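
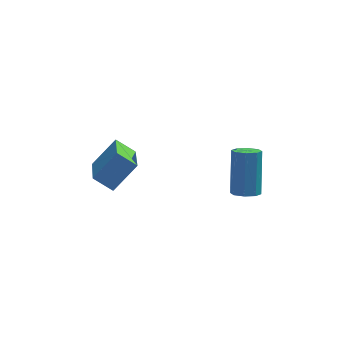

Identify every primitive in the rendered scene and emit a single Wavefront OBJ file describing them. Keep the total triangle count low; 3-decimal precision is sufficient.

v 3.239 1.865 2.245
v 3.534 1.5 2.445
v 3.616 2.37 3.915
v 3.321 2.735 3.715
v 3.741 1.78 2.268
v 3.823 2.649 3.738
v 3.654 2.109 2.077
v 3.736 2.979 3.547
v 3.324 2.296 1.985
v 3.406 3.166 3.455
v 2.944 2.23 2.045
v 3.026 3.1 3.515
v 2.737 1.951 2.222
v 2.819 2.82 3.692
v 2.824 1.621 2.413
v 2.906 2.491 3.883
v 3.154 1.434 2.505
v 3.236 2.304 3.975
v -1.109 4.432 0.971
v -1.094 2.802 1.711
v -1.775 4.652 1.469
v -1.76 3.022 2.209
v -0.28 4.858 1.891
v -0.265 3.228 2.631
v -0.946 5.078 2.389
v -0.931 3.448 3.129
f 2 1 5
f 2 5 3
f 3 5 6
f 3 6 4
f 5 1 7
f 5 7 6
f 6 7 8
f 6 8 4
f 7 1 9
f 7 9 8
f 8 9 10
f 8 10 4
f 9 1 11
f 9 11 10
f 10 11 12
f 10 12 4
f 11 1 13
f 11 13 12
f 12 13 14
f 12 14 4
f 13 1 15
f 13 15 14
f 14 15 16
f 14 16 4
f 15 1 17
f 15 17 16
f 16 17 18
f 16 18 4
f 17 1 2
f 17 2 18
f 18 2 3
f 18 3 4
f 20 22 19
f 23 20 19
f 19 22 21
f 21 23 19
f 20 26 22
f 24 20 23
f 24 26 20
f 22 26 21
f 25 23 21
f 21 26 25
f 25 24 23
f 26 24 25



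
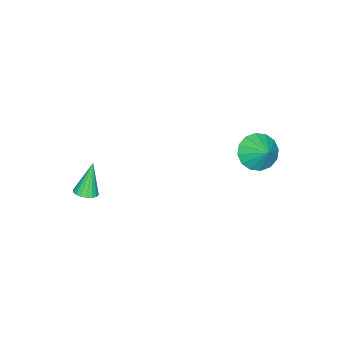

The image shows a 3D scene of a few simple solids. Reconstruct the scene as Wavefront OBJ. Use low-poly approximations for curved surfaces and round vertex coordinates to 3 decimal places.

v -3.654 2.431 -1.565
v -2.927 2.483 -2.126
v -3.206 3.169 -0.915
v -3.232 2.811 -2.288
v -3.65 3.037 -2.257
v -4.069 3.101 -2.04
v -4.377 2.985 -1.695
v -4.491 2.72 -1.316
v -4.381 2.379 -1.003
v -4.076 2.051 -0.841
v -3.658 1.825 -0.872
v -3.239 1.761 -1.089
v -2.931 1.877 -1.434
v -2.817 2.142 -1.813
v 0.704 -3.125 -3.559
v 1.117 -2.812 -3.406
v 0.136 -3.115 -2.041
v 0.949 -2.652 -3.47
v 0.733 -2.586 -3.552
v 0.511 -2.627 -3.634
v 0.327 -2.766 -3.702
v 0.218 -2.977 -3.742
v 0.205 -3.217 -3.745
v 0.291 -3.438 -3.711
v 0.459 -3.598 -3.647
v 0.675 -3.665 -3.566
v 0.897 -3.624 -3.483
v 1.081 -3.485 -3.415
v 1.19 -3.274 -3.376
v 1.203 -3.034 -3.372
f 2 1 4
f 2 4 3
f 4 1 5
f 4 5 3
f 5 1 6
f 5 6 3
f 6 1 7
f 6 7 3
f 7 1 8
f 7 8 3
f 8 1 9
f 8 9 3
f 9 1 10
f 9 10 3
f 10 1 11
f 10 11 3
f 11 1 12
f 11 12 3
f 12 1 13
f 12 13 3
f 13 1 14
f 13 14 3
f 14 1 2
f 14 2 3
f 16 15 18
f 16 18 17
f 18 15 19
f 18 19 17
f 19 15 20
f 19 20 17
f 20 15 21
f 20 21 17
f 21 15 22
f 21 22 17
f 22 15 23
f 22 23 17
f 23 15 24
f 23 24 17
f 24 15 25
f 24 25 17
f 25 15 26
f 25 26 17
f 26 15 27
f 26 27 17
f 27 15 28
f 27 28 17
f 28 15 29
f 28 29 17
f 29 15 30
f 29 30 17
f 30 15 16
f 30 16 17



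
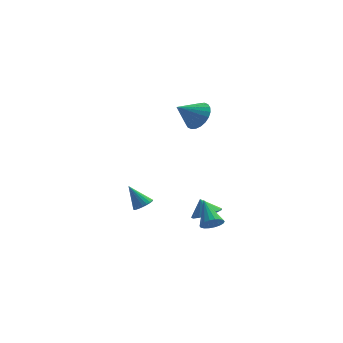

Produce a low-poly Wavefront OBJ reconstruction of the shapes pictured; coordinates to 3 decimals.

v 0.059 -1.776 -1.715
v 0.617 -1.584 -1.419
v -0.779 -1.364 -0.405
v 0.536 -1.353 -1.543
v 0.373 -1.196 -1.697
v 0.156 -1.138 -1.855
v -0.079 -1.191 -1.988
v -0.289 -1.345 -2.074
v -0.439 -1.573 -2.098
v -0.503 -1.837 -2.056
v -0.469 -2.09 -1.955
v -0.345 -2.289 -1.813
v -0.15 -2.399 -1.654
v 0.081 -2.401 -1.505
v 0.308 -2.296 -1.393
v 0.492 -2.1 -1.337
v 0.601 -1.849 -1.346
v 3.234 3.98 2.665
v 3.963 3.435 3.246
v 1.966 3.38 3.695
v 3.955 3.803 3.45
v 3.836 4.199 3.535
v 3.626 4.561 3.487
v 3.356 4.835 3.314
v 3.068 4.978 3.042
v 2.805 4.97 2.713
v 2.607 4.811 2.377
v 2.505 4.525 2.084
v 2.514 4.156 1.88
v 2.632 3.761 1.796
v 2.842 3.399 1.844
v 3.112 3.125 2.017
v 3.4 2.981 2.288
v 3.663 2.99 2.618
v 3.861 3.149 2.954
v 3.947 -4.265 -1.825
v 4.578 -4.324 -1.485
v 3.493 -2.815 -0.735
v 4.645 -4.122 -1.725
v 4.574 -3.949 -1.985
v 4.378 -3.838 -2.213
v 4.097 -3.812 -2.365
v 3.786 -3.875 -2.409
v 3.507 -4.016 -2.339
v 3.315 -4.206 -2.166
v 3.248 -4.407 -1.926
v 3.32 -4.581 -1.666
v 3.515 -4.691 -1.438
v 3.796 -4.718 -1.286
v 4.107 -4.654 -1.241
v 4.386 -4.514 -1.312
v 3.691 -1.625 -2.511
v 4.24 -2.263 -2.07
v 3.309 -1.275 -1.529
v 4.533 -1.817 -2.115
v 4.559 -1.31 -2.285
v 4.309 -0.904 -2.528
v 3.863 -0.726 -2.765
v 3.362 -0.834 -2.921
v 2.966 -1.193 -2.947
v 2.8 -1.689 -2.835
v 2.917 -2.165 -2.619
v 3.28 -2.47 -2.37
v 3.773 -2.506 -2.165
f 2 1 4
f 2 4 3
f 4 1 5
f 4 5 3
f 5 1 6
f 5 6 3
f 6 1 7
f 6 7 3
f 7 1 8
f 7 8 3
f 8 1 9
f 8 9 3
f 9 1 10
f 9 10 3
f 10 1 11
f 10 11 3
f 11 1 12
f 11 12 3
f 12 1 13
f 12 13 3
f 13 1 14
f 13 14 3
f 14 1 15
f 14 15 3
f 15 1 16
f 15 16 3
f 16 1 17
f 16 17 3
f 17 1 2
f 17 2 3
f 19 18 21
f 19 21 20
f 21 18 22
f 21 22 20
f 22 18 23
f 22 23 20
f 23 18 24
f 23 24 20
f 24 18 25
f 24 25 20
f 25 18 26
f 25 26 20
f 26 18 27
f 26 27 20
f 27 18 28
f 27 28 20
f 28 18 29
f 28 29 20
f 29 18 30
f 29 30 20
f 30 18 31
f 30 31 20
f 31 18 32
f 31 32 20
f 32 18 33
f 32 33 20
f 33 18 34
f 33 34 20
f 34 18 35
f 34 35 20
f 35 18 19
f 35 19 20
f 37 36 39
f 37 39 38
f 39 36 40
f 39 40 38
f 40 36 41
f 40 41 38
f 41 36 42
f 41 42 38
f 42 36 43
f 42 43 38
f 43 36 44
f 43 44 38
f 44 36 45
f 44 45 38
f 45 36 46
f 45 46 38
f 46 36 47
f 46 47 38
f 47 36 48
f 47 48 38
f 48 36 49
f 48 49 38
f 49 36 50
f 49 50 38
f 50 36 51
f 50 51 38
f 51 36 37
f 51 37 38
f 53 52 55
f 53 55 54
f 55 52 56
f 55 56 54
f 56 52 57
f 56 57 54
f 57 52 58
f 57 58 54
f 58 52 59
f 58 59 54
f 59 52 60
f 59 60 54
f 60 52 61
f 60 61 54
f 61 52 62
f 61 62 54
f 62 52 63
f 62 63 54
f 63 52 64
f 63 64 54
f 64 52 53
f 64 53 54



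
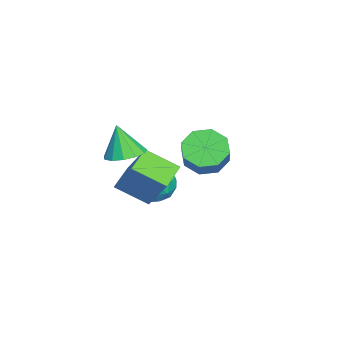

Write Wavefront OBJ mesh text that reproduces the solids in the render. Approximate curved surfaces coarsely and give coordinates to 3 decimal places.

v -1.885 1.312 -2.226
v -1.256 1.618 -1.413
v -1.104 -0.238 -2.247
v -0.475 0.068 -1.434
v -1.524 -0.091 -1.271
v -2.006 0.867 -1.258
v -0.354 0.513 -2.402
v -0.836 1.471 -2.389
v -0.31 1.124 -1.521
v -1.033 0.75 -0.822
v -1.327 0.63 -2.838
v -2.05 0.256 -2.139
v -1.639 1.601 -1.817
v -0.721 -0.221 -1.843
v -1.337 -0.314 -1.747
v -0.968 -0.135 -1.269
v -2.08 1.16 -1.727
v -1.71 1.339 -1.248
v -1.867 0.335 -1.165
v -0.65 0.041 -2.412
v -0.28 0.22 -1.933
v -1.392 1.515 -2.391
v -1.023 1.694 -1.913
v -0.493 1.045 -2.495
v -0.713 1.49 -1.403
v -0.255 0.579 -1.416
v -0.183 0.841 -1.985
v -0.467 1.404 -1.977
v -1.138 1.271 -0.992
v -0.679 0.36 -1.005
v -1.295 0.266 -0.909
v -1.579 0.829 -0.902
v -0.582 0.98 -1.056
v -1.681 1.02 -2.655
v -1.222 0.109 -2.668
v -0.781 0.551 -2.758
v -1.065 1.114 -2.751
v -2.105 0.801 -2.244
v -1.647 -0.11 -2.257
v -1.893 -0.024 -1.683
v -2.177 0.539 -1.675
v -1.778 0.4 -2.604
v 2.397 3.409 2.059
v 2.891 3.983 1.437
v 4.117 4.144 2.559
v 3.623 3.571 3.181
v 2.431 4.373 1.883
v 3.657 4.534 3.005
v 1.951 4.198 2.432
v 3.177 4.36 3.555
v 1.732 3.561 2.763
v 2.959 3.723 3.885
v 1.903 2.836 2.681
v 3.129 2.997 3.803
v 2.363 2.446 2.235
v 3.589 2.607 3.357
v 2.843 2.62 1.685
v 4.069 2.782 2.808
v 3.061 3.257 1.355
v 4.288 3.419 2.477
v 3.492 0.391 2.493
v 4.143 0.933 2.733
v 3.268 0.009 3.967
v 3.727 1.203 2.739
v 3.237 1.215 2.668
v 2.827 0.966 2.541
v 2.629 0.534 2.398
v 2.705 0.057 2.286
v 3.031 -0.314 2.239
v 3.503 -0.461 2.273
v 3.972 -0.337 2.377
v 4.289 0.018 2.517
v 4.352 0.491 2.65
v 1.517 0.963 -1.492
v 1.426 -0.493 -0.658
v 0.302 1.31 -1.017
v 0.211 -0.145 -0.183
v 2.429 1.865 0.183
v 2.338 0.41 1.017
v 1.214 2.213 0.658
v 1.123 0.757 1.492
f 1 38 17
f 38 12 41
f 17 41 6
f 38 41 17
f 1 17 13
f 17 6 18
f 13 18 2
f 17 18 13
f 1 13 22
f 13 2 23
f 22 23 8
f 13 23 22
f 1 22 34
f 22 8 37
f 34 37 11
f 22 37 34
f 1 34 38
f 34 11 42
f 38 42 12
f 34 42 38
f 2 18 29
f 18 6 32
f 29 32 10
f 18 32 29
f 6 41 19
f 41 12 40
f 19 40 5
f 41 40 19
f 12 42 39
f 42 11 35
f 39 35 3
f 42 35 39
f 11 37 36
f 37 8 24
f 36 24 7
f 37 24 36
f 8 23 28
f 23 2 25
f 28 25 9
f 23 25 28
f 4 30 16
f 30 10 31
f 16 31 5
f 30 31 16
f 4 16 14
f 16 5 15
f 14 15 3
f 16 15 14
f 4 14 21
f 14 3 20
f 21 20 7
f 14 20 21
f 4 21 26
f 21 7 27
f 26 27 9
f 21 27 26
f 4 26 30
f 26 9 33
f 30 33 10
f 26 33 30
f 5 31 19
f 31 10 32
f 19 32 6
f 31 32 19
f 3 15 39
f 15 5 40
f 39 40 12
f 15 40 39
f 7 20 36
f 20 3 35
f 36 35 11
f 20 35 36
f 9 27 28
f 27 7 24
f 28 24 8
f 27 24 28
f 10 33 29
f 33 9 25
f 29 25 2
f 33 25 29
f 44 43 47
f 44 47 45
f 45 47 48
f 45 48 46
f 47 43 49
f 47 49 48
f 48 49 50
f 48 50 46
f 49 43 51
f 49 51 50
f 50 51 52
f 50 52 46
f 51 43 53
f 51 53 52
f 52 53 54
f 52 54 46
f 53 43 55
f 53 55 54
f 54 55 56
f 54 56 46
f 55 43 57
f 55 57 56
f 56 57 58
f 56 58 46
f 57 43 59
f 57 59 58
f 58 59 60
f 58 60 46
f 59 43 44
f 59 44 60
f 60 44 45
f 60 45 46
f 62 61 64
f 62 64 63
f 64 61 65
f 64 65 63
f 65 61 66
f 65 66 63
f 66 61 67
f 66 67 63
f 67 61 68
f 67 68 63
f 68 61 69
f 68 69 63
f 69 61 70
f 69 70 63
f 70 61 71
f 70 71 63
f 71 61 72
f 71 72 63
f 72 61 73
f 72 73 63
f 73 61 62
f 73 62 63
f 75 77 74
f 78 75 74
f 74 77 76
f 76 78 74
f 75 81 77
f 79 75 78
f 79 81 75
f 77 81 76
f 80 78 76
f 76 81 80
f 80 79 78
f 81 79 80



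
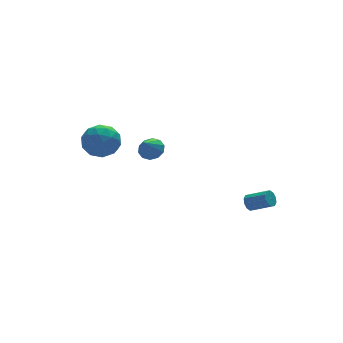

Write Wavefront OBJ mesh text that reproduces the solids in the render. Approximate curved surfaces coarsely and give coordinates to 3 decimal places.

v -0.185 2.46 -1.764
v 0.312 1.808 -1.792
v -0.935 1.84 -0.676
v 0.51 2.142 -1.466
v 0.442 2.597 -1.254
v 0.135 3 -1.236
v -0.294 3.196 -1.421
v -0.682 3.111 -1.736
v -0.879 2.777 -2.062
v -0.811 2.322 -2.275
v -0.504 1.92 -2.292
v -0.075 1.723 -2.108
v -3.371 2.621 -0.195
v -2.509 1.801 0.072
v -4.751 1.399 0.508
v -3.889 0.579 0.775
v -3.954 1.622 1.404
v -3.101 2.378 0.969
v -4.159 0.822 -0.389
v -3.306 1.578 -0.824
v -2.995 0.69 -0.048
v -2.869 1.184 1.06
v -4.391 2.016 -0.48
v -4.265 2.51 0.628
v -2.819 2.319 -0.123
v -4.441 0.881 0.703
v -4.48 1.495 1.073
v -3.973 1.013 1.23
v -3.167 2.658 0.404
v -2.66 2.176 0.561
v -3.51 2.07 1.344
v -4.6 1.024 0.019
v -4.093 0.542 0.176
v -3.287 2.187 -0.65
v -2.78 1.705 -0.493
v -3.75 1.13 -0.764
v -2.598 1.183 -0.037
v -3.409 0.465 0.377
v -3.568 0.608 -0.307
v -3.067 1.052 -0.563
v -2.523 1.474 0.615
v -3.335 0.755 1.028
v -3.373 1.368 1.397
v -2.872 1.813 1.142
v -2.81 0.82 0.544
v -3.925 2.445 -0.448
v -4.737 1.726 -0.035
v -4.388 1.387 -0.562
v -3.887 1.832 -0.817
v -3.851 2.735 0.203
v -4.662 2.017 0.617
v -4.193 2.148 1.143
v -3.692 2.592 0.887
v -4.45 2.38 0.036
v 3.39 -3.215 -3.873
v 3.752 -3.205 -4.325
v 4.633 -4.115 -3.64
v 4.27 -4.125 -3.187
v 3.848 -2.943 -4.1
v 4.729 -3.853 -3.415
v 3.769 -2.784 -3.789
v 4.65 -3.694 -3.103
v 3.545 -2.791 -3.509
v 4.426 -3.701 -2.824
v 3.261 -2.959 -3.368
v 4.142 -3.869 -2.683
v 3.027 -3.225 -3.42
v 3.908 -4.135 -2.735
v 2.931 -3.487 -3.645
v 3.812 -4.397 -2.96
v 3.01 -3.646 -3.957
v 3.891 -4.556 -3.271
v 3.234 -3.639 -4.236
v 4.115 -4.549 -3.551
v 3.518 -3.471 -4.377
v 4.399 -4.381 -3.692
f 2 1 4
f 2 4 3
f 4 1 5
f 4 5 3
f 5 1 6
f 5 6 3
f 6 1 7
f 6 7 3
f 7 1 8
f 7 8 3
f 8 1 9
f 8 9 3
f 9 1 10
f 9 10 3
f 10 1 11
f 10 11 3
f 11 1 12
f 11 12 3
f 12 1 2
f 12 2 3
f 13 50 29
f 50 24 53
f 29 53 18
f 50 53 29
f 13 29 25
f 29 18 30
f 25 30 14
f 29 30 25
f 13 25 34
f 25 14 35
f 34 35 20
f 25 35 34
f 13 34 46
f 34 20 49
f 46 49 23
f 34 49 46
f 13 46 50
f 46 23 54
f 50 54 24
f 46 54 50
f 14 30 41
f 30 18 44
f 41 44 22
f 30 44 41
f 18 53 31
f 53 24 52
f 31 52 17
f 53 52 31
f 24 54 51
f 54 23 47
f 51 47 15
f 54 47 51
f 23 49 48
f 49 20 36
f 48 36 19
f 49 36 48
f 20 35 40
f 35 14 37
f 40 37 21
f 35 37 40
f 16 42 28
f 42 22 43
f 28 43 17
f 42 43 28
f 16 28 26
f 28 17 27
f 26 27 15
f 28 27 26
f 16 26 33
f 26 15 32
f 33 32 19
f 26 32 33
f 16 33 38
f 33 19 39
f 38 39 21
f 33 39 38
f 16 38 42
f 38 21 45
f 42 45 22
f 38 45 42
f 17 43 31
f 43 22 44
f 31 44 18
f 43 44 31
f 15 27 51
f 27 17 52
f 51 52 24
f 27 52 51
f 19 32 48
f 32 15 47
f 48 47 23
f 32 47 48
f 21 39 40
f 39 19 36
f 40 36 20
f 39 36 40
f 22 45 41
f 45 21 37
f 41 37 14
f 45 37 41
f 56 55 59
f 56 59 57
f 57 59 60
f 57 60 58
f 59 55 61
f 59 61 60
f 60 61 62
f 60 62 58
f 61 55 63
f 61 63 62
f 62 63 64
f 62 64 58
f 63 55 65
f 63 65 64
f 64 65 66
f 64 66 58
f 65 55 67
f 65 67 66
f 66 67 68
f 66 68 58
f 67 55 69
f 67 69 68
f 68 69 70
f 68 70 58
f 69 55 71
f 69 71 70
f 70 71 72
f 70 72 58
f 71 55 73
f 71 73 72
f 72 73 74
f 72 74 58
f 73 55 75
f 73 75 74
f 74 75 76
f 74 76 58
f 75 55 56
f 75 56 76
f 76 56 57
f 76 57 58



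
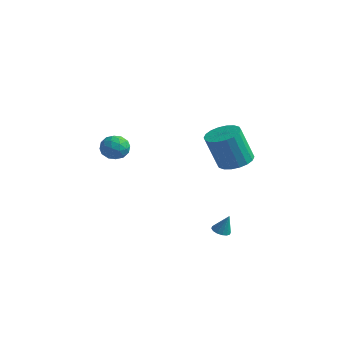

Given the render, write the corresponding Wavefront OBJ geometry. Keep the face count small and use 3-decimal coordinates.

v 2.877 2.93 1.777
v 3.82 2.767 1.853
v 3.546 2.087 3.799
v 2.603 2.25 3.723
v 3.782 3.171 1.988
v 3.508 2.49 3.935
v 3.565 3.526 2.082
v 3.291 2.846 4.028
v 3.211 3.764 2.115
v 2.937 3.084 4.062
v 2.791 3.837 2.082
v 2.518 3.156 4.028
v 2.389 3.73 1.988
v 2.115 3.049 3.934
v 2.083 3.464 1.852
v 1.809 2.784 3.798
v 1.934 3.093 1.701
v 1.66 2.413 3.647
v 1.972 2.69 1.565
v 1.698 2.009 3.512
v 2.189 2.334 1.472
v 1.915 1.654 3.418
v 2.543 2.096 1.438
v 2.269 1.416 3.385
v 2.962 2.024 1.472
v 2.689 1.343 3.418
v 3.365 2.131 1.566
v 3.091 1.45 3.512
v 3.671 2.396 1.702
v 3.397 1.716 3.648
v -3.874 1.691 0.986
v -3.337 1.103 0.714
v -4.323 0.837 1.946
v -3.786 0.249 1.674
v -3.495 0.94 2.056
v -3.218 1.468 1.463
v -4.442 0.472 1.197
v -4.165 1 0.604
v -3.688 0.35 0.845
v -3.103 0.639 1.375
v -4.557 1.301 1.285
v -3.972 1.59 1.815
v -3.566 1.472 0.766
v -4.094 0.468 1.894
v -3.923 0.874 2.119
v -3.607 0.529 1.959
v -3.497 1.686 1.206
v -3.181 1.341 1.046
v -3.274 1.245 1.835
v -4.479 0.599 1.614
v -4.163 0.254 1.454
v -4.053 1.411 0.701
v -3.737 1.066 0.541
v -4.386 0.695 0.825
v -3.457 0.684 0.683
v -3.72 0.182 1.247
v -4.106 0.313 0.967
v -3.943 0.623 0.618
v -3.113 0.854 0.995
v -3.377 0.352 1.559
v -3.206 0.758 1.783
v -3.043 1.068 1.435
v -3.319 0.411 1.072
v -4.283 1.588 1.101
v -4.547 1.086 1.665
v -4.617 0.872 1.225
v -4.454 1.182 0.877
v -3.94 1.758 1.413
v -4.203 1.256 1.977
v -3.717 1.317 2.042
v -3.554 1.627 1.693
v -4.341 1.529 1.588
v 3.134 1.672 -2.568
v 3.609 1.587 -2.731
v 3.526 1.848 -1.512
v 3.572 1.846 -2.76
v 3.418 2.059 -2.738
v 3.187 2.168 -2.671
v 2.942 2.144 -2.576
v 2.748 1.994 -2.478
v 2.658 1.757 -2.405
v 2.695 1.497 -2.375
v 2.849 1.284 -2.397
v 3.08 1.175 -2.465
v 3.325 1.199 -2.56
v 3.519 1.35 -2.657
f 2 1 5
f 2 5 3
f 3 5 6
f 3 6 4
f 5 1 7
f 5 7 6
f 6 7 8
f 6 8 4
f 7 1 9
f 7 9 8
f 8 9 10
f 8 10 4
f 9 1 11
f 9 11 10
f 10 11 12
f 10 12 4
f 11 1 13
f 11 13 12
f 12 13 14
f 12 14 4
f 13 1 15
f 13 15 14
f 14 15 16
f 14 16 4
f 15 1 17
f 15 17 16
f 16 17 18
f 16 18 4
f 17 1 19
f 17 19 18
f 18 19 20
f 18 20 4
f 19 1 21
f 19 21 20
f 20 21 22
f 20 22 4
f 21 1 23
f 21 23 22
f 22 23 24
f 22 24 4
f 23 1 25
f 23 25 24
f 24 25 26
f 24 26 4
f 25 1 27
f 25 27 26
f 26 27 28
f 26 28 4
f 27 1 29
f 27 29 28
f 28 29 30
f 28 30 4
f 29 1 2
f 29 2 30
f 30 2 3
f 30 3 4
f 31 68 47
f 68 42 71
f 47 71 36
f 68 71 47
f 31 47 43
f 47 36 48
f 43 48 32
f 47 48 43
f 31 43 52
f 43 32 53
f 52 53 38
f 43 53 52
f 31 52 64
f 52 38 67
f 64 67 41
f 52 67 64
f 31 64 68
f 64 41 72
f 68 72 42
f 64 72 68
f 32 48 59
f 48 36 62
f 59 62 40
f 48 62 59
f 36 71 49
f 71 42 70
f 49 70 35
f 71 70 49
f 42 72 69
f 72 41 65
f 69 65 33
f 72 65 69
f 41 67 66
f 67 38 54
f 66 54 37
f 67 54 66
f 38 53 58
f 53 32 55
f 58 55 39
f 53 55 58
f 34 60 46
f 60 40 61
f 46 61 35
f 60 61 46
f 34 46 44
f 46 35 45
f 44 45 33
f 46 45 44
f 34 44 51
f 44 33 50
f 51 50 37
f 44 50 51
f 34 51 56
f 51 37 57
f 56 57 39
f 51 57 56
f 34 56 60
f 56 39 63
f 60 63 40
f 56 63 60
f 35 61 49
f 61 40 62
f 49 62 36
f 61 62 49
f 33 45 69
f 45 35 70
f 69 70 42
f 45 70 69
f 37 50 66
f 50 33 65
f 66 65 41
f 50 65 66
f 39 57 58
f 57 37 54
f 58 54 38
f 57 54 58
f 40 63 59
f 63 39 55
f 59 55 32
f 63 55 59
f 74 73 76
f 74 76 75
f 76 73 77
f 76 77 75
f 77 73 78
f 77 78 75
f 78 73 79
f 78 79 75
f 79 73 80
f 79 80 75
f 80 73 81
f 80 81 75
f 81 73 82
f 81 82 75
f 82 73 83
f 82 83 75
f 83 73 84
f 83 84 75
f 84 73 85
f 84 85 75
f 85 73 86
f 85 86 75
f 86 73 74
f 86 74 75



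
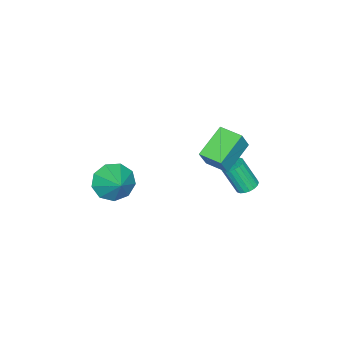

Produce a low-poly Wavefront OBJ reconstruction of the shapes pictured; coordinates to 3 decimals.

v 0.447 1.899 2.013
v 1.017 1.867 3.08
v 0.534 3.116 2.003
v 1.104 3.083 3.07
v 2.056 1.777 1.15
v 2.626 1.744 2.217
v 2.143 2.993 1.14
v 2.713 2.961 2.207
v 2.748 -2.941 -2.061
v 3.608 -3.609 -2.094
v 3.572 -1.919 -1.219
v 3.625 -3.143 -2.676
v 3.231 -2.582 -2.97
v 2.611 -2.189 -2.839
v 2.055 -2.148 -2.344
v 1.823 -2.478 -1.717
v 2.023 -3.024 -1.251
v 2.563 -3.532 -1.164
v 3.189 -3.762 -1.497
v 1.233 3.51 -0.316
v 1.804 3.477 -0.413
v 1.998 2.756 0.98
v 1.427 2.79 1.076
v 1.78 3.704 -0.292
v 1.973 2.983 1.101
v 1.647 3.892 -0.176
v 1.84 3.172 1.217
v 1.432 4.005 -0.088
v 1.625 3.284 1.305
v 1.178 4.02 -0.045
v 1.371 3.299 1.348
v 0.935 3.934 -0.056
v 1.128 3.213 1.337
v 0.751 3.764 -0.118
v 0.944 3.043 1.274
v 0.662 3.544 -0.22
v 0.856 2.823 1.173
v 0.687 3.317 -0.341
v 0.88 2.596 1.052
v 0.82 3.128 -0.457
v 1.013 2.408 0.936
v 1.035 3.016 -0.545
v 1.228 2.295 0.848
v 1.289 3.001 -0.588
v 1.482 2.28 0.805
v 1.532 3.087 -0.577
v 1.725 2.366 0.816
v 1.716 3.257 -0.514
v 1.909 2.536 0.878
f 2 4 1
f 5 2 1
f 1 4 3
f 3 5 1
f 2 8 4
f 6 2 5
f 6 8 2
f 4 8 3
f 7 5 3
f 3 8 7
f 7 6 5
f 8 6 7
f 10 9 12
f 10 12 11
f 12 9 13
f 12 13 11
f 13 9 14
f 13 14 11
f 14 9 15
f 14 15 11
f 15 9 16
f 15 16 11
f 16 9 17
f 16 17 11
f 17 9 18
f 17 18 11
f 18 9 19
f 18 19 11
f 19 9 10
f 19 10 11
f 21 20 24
f 21 24 22
f 22 24 25
f 22 25 23
f 24 20 26
f 24 26 25
f 25 26 27
f 25 27 23
f 26 20 28
f 26 28 27
f 27 28 29
f 27 29 23
f 28 20 30
f 28 30 29
f 29 30 31
f 29 31 23
f 30 20 32
f 30 32 31
f 31 32 33
f 31 33 23
f 32 20 34
f 32 34 33
f 33 34 35
f 33 35 23
f 34 20 36
f 34 36 35
f 35 36 37
f 35 37 23
f 36 20 38
f 36 38 37
f 37 38 39
f 37 39 23
f 38 20 40
f 38 40 39
f 39 40 41
f 39 41 23
f 40 20 42
f 40 42 41
f 41 42 43
f 41 43 23
f 42 20 44
f 42 44 43
f 43 44 45
f 43 45 23
f 44 20 46
f 44 46 45
f 45 46 47
f 45 47 23
f 46 20 48
f 46 48 47
f 47 48 49
f 47 49 23
f 48 20 21
f 48 21 49
f 49 21 22
f 49 22 23



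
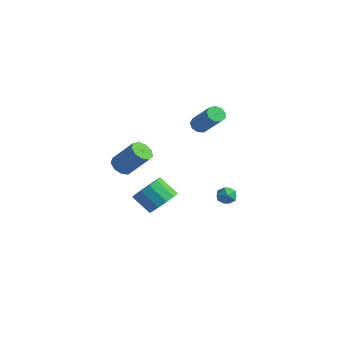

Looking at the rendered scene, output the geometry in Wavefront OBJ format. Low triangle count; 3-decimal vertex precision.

v -1.214 -1.047 -3.457
v -0.474 -1.49 -2.875
v -1.487 -1.875 -1.881
v -2.226 -1.433 -2.463
v -0.512 -0.932 -2.698
v -1.525 -1.318 -1.704
v -0.773 -0.412 -2.761
v -1.786 -0.797 -1.768
v -1.174 -0.093 -3.046
v -2.187 -0.478 -2.052
v -1.588 -0.077 -3.461
v -2.6 -0.462 -2.468
v -1.882 -0.369 -3.875
v -2.895 -0.755 -2.881
v -1.965 -0.877 -4.156
v -2.977 -1.262 -3.162
v -1.809 -1.438 -4.215
v -2.821 -1.824 -3.221
v -1.464 -1.876 -4.033
v -2.476 -2.261 -3.04
v -1.04 -2.05 -3.669
v -2.052 -2.436 -2.675
v -0.671 -1.906 -3.237
v -1.683 -2.292 -2.243
v -2.321 -3.14 -0.204
v -1.812 -3.589 -0.446
v -0.671 -3.068 0.981
v -1.179 -2.62 1.224
v -1.757 -3.145 -0.652
v -0.616 -2.624 0.775
v -1.966 -2.699 -0.648
v -0.825 -2.178 0.779
v -2.341 -2.459 -0.436
v -1.199 -1.939 0.991
v -2.706 -2.538 -0.115
v -1.565 -2.018 1.312
v -2.891 -2.899 0.164
v -1.749 -2.379 1.592
v -2.809 -3.373 0.272
v -1.668 -2.852 1.699
v -2.499 -3.738 0.157
v -1.357 -3.217 1.584
v -2.105 -3.823 -0.127
v -0.964 -3.302 1.3
v 0.542 -0.032 2.986
v 0.881 0.298 2.668
v 2.337 0.162 4.076
v 1.998 -0.168 4.394
v 0.668 0.519 2.909
v 2.124 0.382 4.317
v 0.396 0.481 3.186
v 1.852 0.345 4.595
v 0.193 0.204 3.37
v 1.649 0.068 4.778
v 0.153 -0.184 3.374
v 1.609 -0.32 4.782
v 0.295 -0.501 3.196
v 1.751 -0.637 4.604
v 0.553 -0.598 2.92
v 2.009 -0.734 4.328
v 0.805 -0.43 2.675
v 2.261 -0.567 4.083
v 0.935 -0.076 2.575
v 2.391 -0.213 3.984
v 3.451 -0.035 -1.315
v 3.887 -0.519 -1.317
v 2.713 -0.701 -0.963
v 3.149 -1.185 -0.965
v 3.204 -0.699 -0.534
v 3.66 -0.288 -0.751
v 2.94 -0.932 -1.529
v 3.396 -0.521 -1.746
v 3.571 -1.074 -1.449
v 3.734 -0.93 -0.834
v 2.866 -0.29 -1.446
v 3.029 -0.146 -0.831
f 2 1 5
f 2 5 3
f 3 5 6
f 3 6 4
f 5 1 7
f 5 7 6
f 6 7 8
f 6 8 4
f 7 1 9
f 7 9 8
f 8 9 10
f 8 10 4
f 9 1 11
f 9 11 10
f 10 11 12
f 10 12 4
f 11 1 13
f 11 13 12
f 12 13 14
f 12 14 4
f 13 1 15
f 13 15 14
f 14 15 16
f 14 16 4
f 15 1 17
f 15 17 16
f 16 17 18
f 16 18 4
f 17 1 19
f 17 19 18
f 18 19 20
f 18 20 4
f 19 1 21
f 19 21 20
f 20 21 22
f 20 22 4
f 21 1 23
f 21 23 22
f 22 23 24
f 22 24 4
f 23 1 2
f 23 2 24
f 24 2 3
f 24 3 4
f 26 25 29
f 26 29 27
f 27 29 30
f 27 30 28
f 29 25 31
f 29 31 30
f 30 31 32
f 30 32 28
f 31 25 33
f 31 33 32
f 32 33 34
f 32 34 28
f 33 25 35
f 33 35 34
f 34 35 36
f 34 36 28
f 35 25 37
f 35 37 36
f 36 37 38
f 36 38 28
f 37 25 39
f 37 39 38
f 38 39 40
f 38 40 28
f 39 25 41
f 39 41 40
f 40 41 42
f 40 42 28
f 41 25 43
f 41 43 42
f 42 43 44
f 42 44 28
f 43 25 26
f 43 26 44
f 44 26 27
f 44 27 28
f 46 45 49
f 46 49 47
f 47 49 50
f 47 50 48
f 49 45 51
f 49 51 50
f 50 51 52
f 50 52 48
f 51 45 53
f 51 53 52
f 52 53 54
f 52 54 48
f 53 45 55
f 53 55 54
f 54 55 56
f 54 56 48
f 55 45 57
f 55 57 56
f 56 57 58
f 56 58 48
f 57 45 59
f 57 59 58
f 58 59 60
f 58 60 48
f 59 45 61
f 59 61 60
f 60 61 62
f 60 62 48
f 61 45 63
f 61 63 62
f 62 63 64
f 62 64 48
f 63 45 46
f 63 46 64
f 64 46 47
f 64 47 48
f 65 76 70
f 65 70 66
f 65 66 72
f 65 72 75
f 65 75 76
f 66 70 74
f 70 76 69
f 76 75 67
f 75 72 71
f 72 66 73
f 68 74 69
f 68 69 67
f 68 67 71
f 68 71 73
f 68 73 74
f 69 74 70
f 67 69 76
f 71 67 75
f 73 71 72
f 74 73 66



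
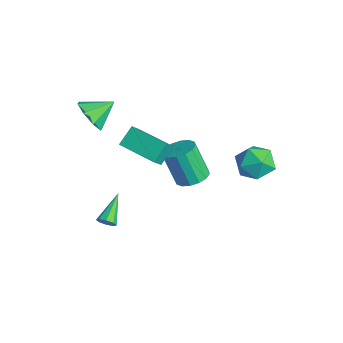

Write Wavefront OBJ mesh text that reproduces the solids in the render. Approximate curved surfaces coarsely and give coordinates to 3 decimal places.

v -3.347 -3.532 2.301
v -2.371 -3.704 2.539
v -3.313 -2.308 3.039
v -2.45 -3.301 1.875
v -3.055 -3.034 1.46
v -3.831 -3.058 1.538
v -4.324 -3.36 2.062
v -4.245 -3.763 2.726
v -3.64 -4.031 3.141
v -2.864 -4.006 3.064
v 0.948 3.947 0.26
v 2.001 3.775 0.448
v 0.599 2.285 0.692
v 1.652 2.113 0.88
v 1.083 2.757 1.539
v 1.298 3.784 1.272
v 1.302 2.276 -0.132
v 1.517 3.303 -0.399
v 2.219 2.742 0.205
v 2.084 3.039 1.238
v 0.516 3.021 -0.098
v 0.381 3.318 0.935
v -1.45 -3.489 -4.34
v -1.057 -3.259 -4.089
v -2.63 -2.451 -3.44
v -1.151 -3.072 -4.427
v -1.42 -3.129 -4.715
v -1.707 -3.397 -4.783
v -1.844 -3.718 -4.591
v -1.75 -3.905 -4.252
v -1.48 -3.848 -3.965
v -1.193 -3.58 -3.897
v -0.857 -2.597 1.744
v -1.253 -1.823 2.512
v 0.839 -1.504 1.516
v 0.443 -0.729 2.284
v -0.443 -3.091 2.456
v -0.839 -2.316 3.224
v 1.253 -1.997 2.228
v 0.857 -1.223 2.996
v -0.3 0.512 -1.103
v 0.521 0.529 -0.817
v -0.098 0.044 0.989
v -0.92 0.028 0.703
v 0.368 0.948 -0.757
v -0.251 0.463 1.049
v 0.036 1.251 -0.79
v -0.583 0.766 1.017
v -0.386 1.355 -0.906
v -1.005 0.871 0.9
v -0.785 1.234 -1.076
v -1.404 0.75 0.731
v -1.055 0.92 -1.252
v -1.674 0.435 0.554
v -1.122 0.496 -1.389
v -1.741 0.011 0.417
v -0.969 0.077 -1.449
v -1.588 -0.408 0.357
v -0.637 -0.226 -1.417
v -1.256 -0.711 0.39
v -0.215 -0.331 -1.3
v -0.834 -0.815 0.506
v 0.184 -0.21 -1.131
v -0.435 -0.694 0.676
v 0.454 0.105 -0.954
v -0.165 -0.38 0.852
f 2 1 4
f 2 4 3
f 4 1 5
f 4 5 3
f 5 1 6
f 5 6 3
f 6 1 7
f 6 7 3
f 7 1 8
f 7 8 3
f 8 1 9
f 8 9 3
f 9 1 10
f 9 10 3
f 10 1 2
f 10 2 3
f 11 22 16
f 11 16 12
f 11 12 18
f 11 18 21
f 11 21 22
f 12 16 20
f 16 22 15
f 22 21 13
f 21 18 17
f 18 12 19
f 14 20 15
f 14 15 13
f 14 13 17
f 14 17 19
f 14 19 20
f 15 20 16
f 13 15 22
f 17 13 21
f 19 17 18
f 20 19 12
f 24 23 26
f 24 26 25
f 26 23 27
f 26 27 25
f 27 23 28
f 27 28 25
f 28 23 29
f 28 29 25
f 29 23 30
f 29 30 25
f 30 23 31
f 30 31 25
f 31 23 32
f 31 32 25
f 32 23 24
f 32 24 25
f 34 36 33
f 37 34 33
f 33 36 35
f 35 37 33
f 34 40 36
f 38 34 37
f 38 40 34
f 36 40 35
f 39 37 35
f 35 40 39
f 39 38 37
f 40 38 39
f 42 41 45
f 42 45 43
f 43 45 46
f 43 46 44
f 45 41 47
f 45 47 46
f 46 47 48
f 46 48 44
f 47 41 49
f 47 49 48
f 48 49 50
f 48 50 44
f 49 41 51
f 49 51 50
f 50 51 52
f 50 52 44
f 51 41 53
f 51 53 52
f 52 53 54
f 52 54 44
f 53 41 55
f 53 55 54
f 54 55 56
f 54 56 44
f 55 41 57
f 55 57 56
f 56 57 58
f 56 58 44
f 57 41 59
f 57 59 58
f 58 59 60
f 58 60 44
f 59 41 61
f 59 61 60
f 60 61 62
f 60 62 44
f 61 41 63
f 61 63 62
f 62 63 64
f 62 64 44
f 63 41 65
f 63 65 64
f 64 65 66
f 64 66 44
f 65 41 42
f 65 42 66
f 66 42 43
f 66 43 44



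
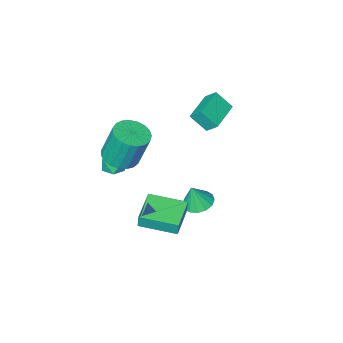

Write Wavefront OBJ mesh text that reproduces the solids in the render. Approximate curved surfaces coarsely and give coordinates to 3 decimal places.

v -1.069 -0.238 -4.28
v -0.571 0.48 -4.383
v -0.671 -0.322 -2.94
v -0.978 0.636 -4.253
v -1.41 0.559 -4.129
v -1.75 0.268 -4.046
v -1.908 -0.159 -4.025
v -1.841 -0.607 -4.073
v -1.568 -0.956 -4.176
v -1.16 -1.113 -4.307
v -0.729 -1.036 -4.431
v -0.389 -0.745 -4.514
v -0.231 -0.318 -4.534
v -0.297 0.13 -4.486
v 2.448 -2.247 -0.211
v 3.205 -2.887 0.104
v 2.788 -2.353 2.187
v 2.032 -1.713 1.871
v 3.419 -2.514 0.051
v 3.002 -1.981 2.134
v 3.464 -2.095 -0.047
v 3.047 -1.562 2.036
v 3.334 -1.703 -0.173
v 2.917 -1.17 1.909
v 3.051 -1.404 -0.306
v 2.634 -0.871 1.776
v 2.664 -1.251 -0.423
v 2.247 -0.718 1.66
v 2.239 -1.271 -0.503
v 1.822 -0.737 1.58
v 1.851 -1.458 -0.533
v 1.434 -0.925 1.55
v 1.566 -1.783 -0.507
v 1.149 -1.25 1.576
v 1.433 -2.187 -0.43
v 1.016 -1.654 1.653
v 1.477 -2.602 -0.315
v 1.06 -2.069 1.768
v 1.688 -2.955 -0.182
v 1.271 -2.422 1.9
v 2.03 -3.186 -0.055
v 1.614 -2.653 2.028
v 2.445 -3.254 0.046
v 2.029 -2.721 2.129
v 2.861 -3.148 0.102
v 2.444 -2.615 2.185
v 2.596 -1.998 -0.676
v 3.04 -1.98 -1.249
v 2.34 -3.12 -0.911
v 2.784 -3.102 -1.484
v 3.057 -3.07 -0.812
v 3.215 -2.377 -0.667
v 2.165 -2.723 -1.493
v 2.323 -2.03 -1.348
v 2.774 -2.428 -1.754
v 3.325 -2.642 -1.334
v 2.055 -2.458 -0.826
v 2.606 -2.672 -0.406
v -2.013 -1.144 3.395
v -2.29 -0.56 4.036
v -2.569 -0.43 2.504
v -2.846 0.154 3.144
v -0.474 -0.194 3.196
v -0.751 0.39 3.836
v -1.03 0.52 2.304
v -1.307 1.104 2.945
v 1.11 2.075 -1.971
v 1.132 2.192 -1.15
v 2.446 3.322 -2.184
v 2.468 3.439 -1.362
v 2.532 0.581 -1.798
v 2.554 0.698 -0.976
v 3.868 1.828 -2.01
v 3.89 1.945 -1.189
f 2 1 4
f 2 4 3
f 4 1 5
f 4 5 3
f 5 1 6
f 5 6 3
f 6 1 7
f 6 7 3
f 7 1 8
f 7 8 3
f 8 1 9
f 8 9 3
f 9 1 10
f 9 10 3
f 10 1 11
f 10 11 3
f 11 1 12
f 11 12 3
f 12 1 13
f 12 13 3
f 13 1 14
f 13 14 3
f 14 1 2
f 14 2 3
f 16 15 19
f 16 19 17
f 17 19 20
f 17 20 18
f 19 15 21
f 19 21 20
f 20 21 22
f 20 22 18
f 21 15 23
f 21 23 22
f 22 23 24
f 22 24 18
f 23 15 25
f 23 25 24
f 24 25 26
f 24 26 18
f 25 15 27
f 25 27 26
f 26 27 28
f 26 28 18
f 27 15 29
f 27 29 28
f 28 29 30
f 28 30 18
f 29 15 31
f 29 31 30
f 30 31 32
f 30 32 18
f 31 15 33
f 31 33 32
f 32 33 34
f 32 34 18
f 33 15 35
f 33 35 34
f 34 35 36
f 34 36 18
f 35 15 37
f 35 37 36
f 36 37 38
f 36 38 18
f 37 15 39
f 37 39 38
f 38 39 40
f 38 40 18
f 39 15 41
f 39 41 40
f 40 41 42
f 40 42 18
f 41 15 43
f 41 43 42
f 42 43 44
f 42 44 18
f 43 15 45
f 43 45 44
f 44 45 46
f 44 46 18
f 45 15 16
f 45 16 46
f 46 16 17
f 46 17 18
f 47 58 52
f 47 52 48
f 47 48 54
f 47 54 57
f 47 57 58
f 48 52 56
f 52 58 51
f 58 57 49
f 57 54 53
f 54 48 55
f 50 56 51
f 50 51 49
f 50 49 53
f 50 53 55
f 50 55 56
f 51 56 52
f 49 51 58
f 53 49 57
f 55 53 54
f 56 55 48
f 60 62 59
f 63 60 59
f 59 62 61
f 61 63 59
f 60 66 62
f 64 60 63
f 64 66 60
f 62 66 61
f 65 63 61
f 61 66 65
f 65 64 63
f 66 64 65
f 68 70 67
f 71 68 67
f 67 70 69
f 69 71 67
f 68 74 70
f 72 68 71
f 72 74 68
f 70 74 69
f 73 71 69
f 69 74 73
f 73 72 71
f 74 72 73



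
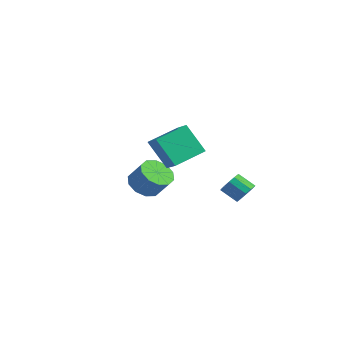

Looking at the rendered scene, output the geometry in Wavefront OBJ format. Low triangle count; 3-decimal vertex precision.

v -0.55 -3.761 3.545
v 0.427 -4.062 4.134
v -0.301 -1.857 4.105
v 0.676 -2.158 4.695
v 0.544 -3.422 1.905
v 1.521 -3.723 2.495
v 0.793 -1.518 2.466
v 1.77 -1.819 3.055
v -3.979 -0.933 -1.63
v -3.232 -1.511 -2.133
v -2.335 -1.345 -0.994
v -3.081 -0.767 -0.49
v -3.143 -0.876 -2.296
v -2.246 -0.71 -1.156
v -3.373 -0.263 -2.204
v -2.476 -0.097 -1.064
v -3.835 0.094 -1.893
v -2.937 0.26 -0.753
v -4.351 0.059 -1.481
v -3.454 0.225 -0.341
v -4.725 -0.355 -1.126
v -3.828 -0.189 0.013
v -4.814 -0.99 -0.964
v -3.917 -0.824 0.176
v -4.584 -1.603 -1.056
v -3.687 -1.437 0.084
v -4.123 -1.96 -1.367
v -3.225 -1.794 -0.227
v -3.606 -1.925 -1.779
v -2.709 -1.759 -0.639
v 3.588 -0.631 0.175
v 4.027 -1.102 0.497
v 3.151 -1.46 1.167
v 2.712 -0.989 0.845
v 4.051 -0.759 0.711
v 3.174 -1.116 1.382
v 3.928 -0.375 0.756
v 3.051 -0.732 1.426
v 3.697 -0.072 0.615
v 2.821 -0.43 1.286
v 3.432 0.053 0.335
v 2.555 -0.305 1.006
v 3.216 -0.039 0.004
v 2.34 -0.397 0.674
v 3.118 -0.319 -0.273
v 2.242 -0.677 0.398
v 3.17 -0.698 -0.408
v 2.294 -1.056 0.263
v 3.355 -1.056 -0.357
v 2.478 -1.414 0.313
v 3.613 -1.279 -0.138
v 2.737 -1.637 0.532
v 3.864 -1.296 0.18
v 2.987 -1.654 0.851
f 2 4 1
f 5 2 1
f 1 4 3
f 3 5 1
f 2 8 4
f 6 2 5
f 6 8 2
f 4 8 3
f 7 5 3
f 3 8 7
f 7 6 5
f 8 6 7
f 10 9 13
f 10 13 11
f 11 13 14
f 11 14 12
f 13 9 15
f 13 15 14
f 14 15 16
f 14 16 12
f 15 9 17
f 15 17 16
f 16 17 18
f 16 18 12
f 17 9 19
f 17 19 18
f 18 19 20
f 18 20 12
f 19 9 21
f 19 21 20
f 20 21 22
f 20 22 12
f 21 9 23
f 21 23 22
f 22 23 24
f 22 24 12
f 23 9 25
f 23 25 24
f 24 25 26
f 24 26 12
f 25 9 27
f 25 27 26
f 26 27 28
f 26 28 12
f 27 9 29
f 27 29 28
f 28 29 30
f 28 30 12
f 29 9 10
f 29 10 30
f 30 10 11
f 30 11 12
f 32 31 35
f 32 35 33
f 33 35 36
f 33 36 34
f 35 31 37
f 35 37 36
f 36 37 38
f 36 38 34
f 37 31 39
f 37 39 38
f 38 39 40
f 38 40 34
f 39 31 41
f 39 41 40
f 40 41 42
f 40 42 34
f 41 31 43
f 41 43 42
f 42 43 44
f 42 44 34
f 43 31 45
f 43 45 44
f 44 45 46
f 44 46 34
f 45 31 47
f 45 47 46
f 46 47 48
f 46 48 34
f 47 31 49
f 47 49 48
f 48 49 50
f 48 50 34
f 49 31 51
f 49 51 50
f 50 51 52
f 50 52 34
f 51 31 53
f 51 53 52
f 52 53 54
f 52 54 34
f 53 31 32
f 53 32 54
f 54 32 33
f 54 33 34



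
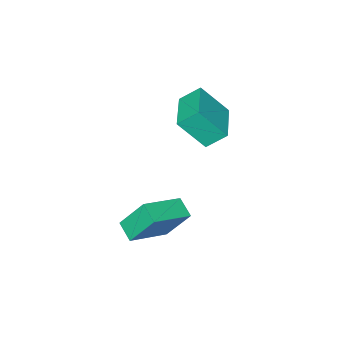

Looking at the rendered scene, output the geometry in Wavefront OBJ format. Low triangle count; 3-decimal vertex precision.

v -3.208 -0.954 2.255
v -2.341 -1.854 3.726
v -3.885 -0.306 3.051
v -3.018 -1.206 4.522
v -1.702 0.566 2.298
v -0.835 -0.334 3.769
v -2.379 1.214 3.094
v -1.512 0.314 4.565
v 0.126 -0.612 -2.233
v -0.426 0.34 -0.623
v 0.342 0.311 -2.705
v -0.21 1.264 -1.096
v 2.15 -0.704 -1.484
v 1.598 0.249 0.125
v 2.366 0.22 -1.957
v 1.814 1.172 -0.347
f 2 4 1
f 5 2 1
f 1 4 3
f 3 5 1
f 2 8 4
f 6 2 5
f 6 8 2
f 4 8 3
f 7 5 3
f 3 8 7
f 7 6 5
f 8 6 7
f 10 12 9
f 13 10 9
f 9 12 11
f 11 13 9
f 10 16 12
f 14 10 13
f 14 16 10
f 12 16 11
f 15 13 11
f 11 16 15
f 15 14 13
f 16 14 15



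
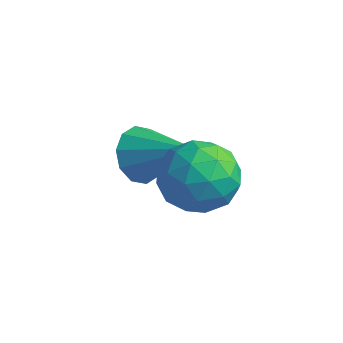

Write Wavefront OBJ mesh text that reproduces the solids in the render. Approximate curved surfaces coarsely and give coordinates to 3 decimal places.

v -3.049 1.639 -0.589
v -2.592 1.796 -1.313
v -1.471 1.741 0.429
v -2.752 2.268 -1.112
v -3.026 2.5 -0.711
v -3.308 2.403 -0.264
v -3.491 2.014 0.059
v -3.505 1.482 0.134
v -3.345 1.01 -0.067
v -3.071 0.778 -0.467
v -2.789 0.875 -0.914
v -2.606 1.264 -1.237
v -1.188 1.019 1.36
v -0.667 1.279 0.447
v -0.253 -0.459 1.473
v 0.268 -0.199 0.56
v 0.438 0.375 1.463
v -0.14 1.288 1.393
v -0.78 -0.468 0.527
v -1.358 0.445 0.457
v -0.415 0.36 -0.068
v 0.338 0.881 0.51
v -1.258 -0.061 1.41
v -0.505 0.46 1.988
v -1.01 1.279 0.894
v 0.09 -0.459 1.026
v 0.19 -0.121 1.557
v 0.496 0.032 1.02
v -0.7 1.284 1.45
v -0.393 1.437 0.913
v 0.256 0.905 1.51
v -0.527 -0.617 1.007
v -0.22 -0.464 0.47
v -1.416 0.788 0.9
v -1.11 0.941 0.363
v -1.176 -0.085 0.41
v -0.555 0.891 0.054
v -0.006 0.023 0.121
v -0.622 -0.135 0.101
v -0.962 0.401 0.06
v -0.113 1.197 0.394
v 0.437 0.329 0.461
v 0.537 0.666 0.991
v 0.197 1.203 0.95
v 0.036 0.657 0.092
v -1.357 0.491 1.459
v -0.807 -0.377 1.526
v -1.117 -0.383 0.97
v -1.457 0.154 0.929
v -0.914 0.797 1.799
v -0.365 -0.071 1.866
v 0.042 0.419 1.86
v -0.298 0.955 1.819
v -0.956 0.163 1.828
f 2 1 4
f 2 4 3
f 4 1 5
f 4 5 3
f 5 1 6
f 5 6 3
f 6 1 7
f 6 7 3
f 7 1 8
f 7 8 3
f 8 1 9
f 8 9 3
f 9 1 10
f 9 10 3
f 10 1 11
f 10 11 3
f 11 1 12
f 11 12 3
f 12 1 2
f 12 2 3
f 13 50 29
f 50 24 53
f 29 53 18
f 50 53 29
f 13 29 25
f 29 18 30
f 25 30 14
f 29 30 25
f 13 25 34
f 25 14 35
f 34 35 20
f 25 35 34
f 13 34 46
f 34 20 49
f 46 49 23
f 34 49 46
f 13 46 50
f 46 23 54
f 50 54 24
f 46 54 50
f 14 30 41
f 30 18 44
f 41 44 22
f 30 44 41
f 18 53 31
f 53 24 52
f 31 52 17
f 53 52 31
f 24 54 51
f 54 23 47
f 51 47 15
f 54 47 51
f 23 49 48
f 49 20 36
f 48 36 19
f 49 36 48
f 20 35 40
f 35 14 37
f 40 37 21
f 35 37 40
f 16 42 28
f 42 22 43
f 28 43 17
f 42 43 28
f 16 28 26
f 28 17 27
f 26 27 15
f 28 27 26
f 16 26 33
f 26 15 32
f 33 32 19
f 26 32 33
f 16 33 38
f 33 19 39
f 38 39 21
f 33 39 38
f 16 38 42
f 38 21 45
f 42 45 22
f 38 45 42
f 17 43 31
f 43 22 44
f 31 44 18
f 43 44 31
f 15 27 51
f 27 17 52
f 51 52 24
f 27 52 51
f 19 32 48
f 32 15 47
f 48 47 23
f 32 47 48
f 21 39 40
f 39 19 36
f 40 36 20
f 39 36 40
f 22 45 41
f 45 21 37
f 41 37 14
f 45 37 41



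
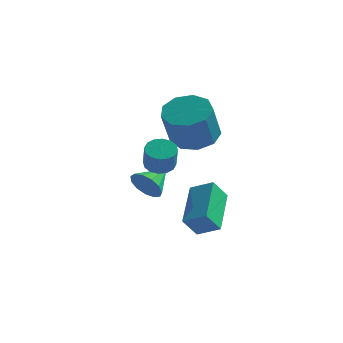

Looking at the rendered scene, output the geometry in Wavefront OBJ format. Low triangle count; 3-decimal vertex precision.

v -0.796 3.358 1.654
v 0.16 3.589 1.767
v 0.212 2.633 3.28
v -0.744 2.402 3.166
v -0.228 4.052 2.073
v -0.176 3.096 3.586
v -0.882 4.19 2.183
v -0.83 3.234 3.695
v -1.495 3.939 2.045
v -1.444 2.983 3.557
v -1.781 3.416 1.724
v -1.73 2.46 3.236
v -1.606 2.866 1.37
v -1.555 1.91 2.882
v -1.052 2.546 1.149
v -1.001 1.59 2.661
v -0.378 2.606 1.164
v -0.326 1.65 2.676
v 0.101 3.018 1.408
v 0.152 2.062 2.921
v -2.002 1.54 -0.537
v -1.472 1.625 -1.047
v -1.638 2.6 0.017
v -1.81 1.819 -1.195
v -2.209 1.924 -1.135
v -2.542 1.908 -0.885
v -2.704 1.774 -0.524
v -2.643 1.567 -0.168
v -2.378 1.351 0.071
v -1.994 1.195 0.117
v -1.612 1.149 -0.045
v -1.355 1.227 -0.363
v -1.303 1.404 -0.737
v -0.044 0.335 -1.619
v 0.878 0.34 -1.206
v -0.493 2.135 -0.635
v 0.428 2.14 -0.222
v 0.312 0.86 -2.418
v 1.233 0.865 -2.005
v -0.138 2.66 -1.434
v 0.784 2.665 -1.021
v -0.626 -0.358 1.405
v -0.225 0.058 1.526
v 0.066 -0.487 2.436
v -0.334 -0.902 2.315
v -0.481 0.152 1.664
v -0.189 -0.393 2.574
v -0.775 0.11 1.733
v -0.484 -0.435 2.643
v -1.03 -0.058 1.714
v -0.738 -0.603 2.624
v -1.176 -0.306 1.612
v -0.884 -0.851 2.522
v -1.175 -0.568 1.455
v -0.883 -1.113 2.365
v -1.026 -0.773 1.284
v -0.735 -1.318 2.194
v -0.771 -0.867 1.146
v -0.479 -1.412 2.056
v -0.476 -0.825 1.077
v -0.185 -1.37 1.987
v -0.222 -0.657 1.096
v 0.07 -1.202 2.006
v -0.076 -0.409 1.198
v 0.216 -0.954 2.108
v -0.077 -0.147 1.355
v 0.215 -0.692 2.265
f 2 1 5
f 2 5 3
f 3 5 6
f 3 6 4
f 5 1 7
f 5 7 6
f 6 7 8
f 6 8 4
f 7 1 9
f 7 9 8
f 8 9 10
f 8 10 4
f 9 1 11
f 9 11 10
f 10 11 12
f 10 12 4
f 11 1 13
f 11 13 12
f 12 13 14
f 12 14 4
f 13 1 15
f 13 15 14
f 14 15 16
f 14 16 4
f 15 1 17
f 15 17 16
f 16 17 18
f 16 18 4
f 17 1 19
f 17 19 18
f 18 19 20
f 18 20 4
f 19 1 2
f 19 2 20
f 20 2 3
f 20 3 4
f 22 21 24
f 22 24 23
f 24 21 25
f 24 25 23
f 25 21 26
f 25 26 23
f 26 21 27
f 26 27 23
f 27 21 28
f 27 28 23
f 28 21 29
f 28 29 23
f 29 21 30
f 29 30 23
f 30 21 31
f 30 31 23
f 31 21 32
f 31 32 23
f 32 21 33
f 32 33 23
f 33 21 22
f 33 22 23
f 35 37 34
f 38 35 34
f 34 37 36
f 36 38 34
f 35 41 37
f 39 35 38
f 39 41 35
f 37 41 36
f 40 38 36
f 36 41 40
f 40 39 38
f 41 39 40
f 43 42 46
f 43 46 44
f 44 46 47
f 44 47 45
f 46 42 48
f 46 48 47
f 47 48 49
f 47 49 45
f 48 42 50
f 48 50 49
f 49 50 51
f 49 51 45
f 50 42 52
f 50 52 51
f 51 52 53
f 51 53 45
f 52 42 54
f 52 54 53
f 53 54 55
f 53 55 45
f 54 42 56
f 54 56 55
f 55 56 57
f 55 57 45
f 56 42 58
f 56 58 57
f 57 58 59
f 57 59 45
f 58 42 60
f 58 60 59
f 59 60 61
f 59 61 45
f 60 42 62
f 60 62 61
f 61 62 63
f 61 63 45
f 62 42 64
f 62 64 63
f 63 64 65
f 63 65 45
f 64 42 66
f 64 66 65
f 65 66 67
f 65 67 45
f 66 42 43
f 66 43 67
f 67 43 44
f 67 44 45



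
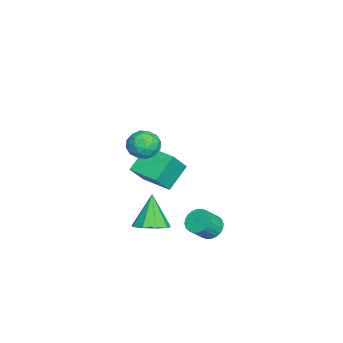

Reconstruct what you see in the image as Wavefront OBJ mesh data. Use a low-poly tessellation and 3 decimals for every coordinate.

v 3.497 -0.435 2.826
v 4.248 -0.676 2.265
v 3.272 -1.944 3.175
v 4.023 -2.185 2.614
v 4.171 -1.706 3.441
v 4.31 -0.773 3.226
v 3.21 -1.847 2.214
v 3.349 -0.914 1.999
v 4.07 -1.549 1.887
v 4.664 -1.462 2.646
v 2.856 -1.158 2.794
v 3.45 -1.071 3.553
v 3.892 -0.423 2.515
v 3.628 -2.197 2.925
v 3.715 -1.915 3.411
v 4.156 -2.057 3.082
v 3.929 -0.48 3.079
v 4.37 -0.622 2.75
v 4.325 -1.227 3.441
v 3.15 -1.998 2.69
v 3.591 -2.14 2.361
v 3.364 -0.563 2.358
v 3.805 -0.705 2.029
v 3.195 -1.393 1.999
v 4.229 -1.078 1.963
v 4.097 -1.965 2.168
v 3.619 -1.766 1.933
v 3.701 -1.217 1.807
v 4.578 -1.027 2.409
v 4.446 -1.914 2.614
v 4.533 -1.632 3.1
v 4.615 -1.084 2.974
v 4.474 -1.539 2.187
v 3.074 -0.706 2.826
v 2.942 -1.593 3.031
v 2.905 -1.536 2.466
v 2.987 -0.988 2.34
v 3.423 -0.655 3.272
v 3.291 -1.542 3.477
v 3.819 -1.403 3.633
v 3.901 -0.854 3.507
v 3.046 -1.081 3.253
v 2.782 2.111 -4.2
v 3.471 2.231 -4.609
v 4.148 1.609 -3.648
v 3.458 1.489 -3.24
v 3.458 2.492 -4.431
v 4.135 1.87 -3.47
v 3.343 2.695 -4.218
v 4.02 2.073 -3.257
v 3.142 2.809 -4.002
v 3.819 2.187 -3.041
v 2.886 2.817 -3.817
v 3.563 2.195 -2.856
v 2.614 2.717 -3.69
v 3.291 2.095 -2.729
v 2.368 2.526 -3.641
v 3.045 1.903 -2.68
v 2.185 2.271 -3.677
v 2.862 1.648 -2.716
v 2.092 1.991 -3.792
v 2.769 1.369 -2.831
v 2.105 1.73 -3.97
v 2.782 1.108 -3.009
v 2.22 1.527 -4.183
v 2.897 0.905 -3.222
v 2.421 1.413 -4.399
v 3.098 0.791 -3.438
v 2.677 1.405 -4.584
v 3.354 0.783 -3.623
v 2.949 1.505 -4.711
v 3.626 0.883 -3.75
v 3.195 1.697 -4.76
v 3.872 1.074 -3.799
v 3.378 1.952 -4.724
v 4.055 1.329 -3.763
v -1.791 -2.037 -3.808
v -0.844 -2.675 -2.416
v -2.97 -1.214 -2.628
v -2.023 -1.852 -1.237
v -0.697 -0.448 -3.823
v 0.25 -1.086 -2.432
v -1.876 0.375 -2.644
v -0.929 -0.263 -1.252
v 2.21 -1.143 -4.825
v 3.067 -0.75 -4.318
v 1.13 -1.197 -2.955
v 2.64 -0.203 -4.55
v 2.012 -0.095 -4.909
v 1.476 -0.478 -5.23
v 1.284 -1.172 -5.361
v 1.526 -1.853 -5.241
v 2.087 -2.201 -4.926
v 2.706 -2.055 -4.564
v 3.093 -1.482 -4.324
f 1 38 17
f 38 12 41
f 17 41 6
f 38 41 17
f 1 17 13
f 17 6 18
f 13 18 2
f 17 18 13
f 1 13 22
f 13 2 23
f 22 23 8
f 13 23 22
f 1 22 34
f 22 8 37
f 34 37 11
f 22 37 34
f 1 34 38
f 34 11 42
f 38 42 12
f 34 42 38
f 2 18 29
f 18 6 32
f 29 32 10
f 18 32 29
f 6 41 19
f 41 12 40
f 19 40 5
f 41 40 19
f 12 42 39
f 42 11 35
f 39 35 3
f 42 35 39
f 11 37 36
f 37 8 24
f 36 24 7
f 37 24 36
f 8 23 28
f 23 2 25
f 28 25 9
f 23 25 28
f 4 30 16
f 30 10 31
f 16 31 5
f 30 31 16
f 4 16 14
f 16 5 15
f 14 15 3
f 16 15 14
f 4 14 21
f 14 3 20
f 21 20 7
f 14 20 21
f 4 21 26
f 21 7 27
f 26 27 9
f 21 27 26
f 4 26 30
f 26 9 33
f 30 33 10
f 26 33 30
f 5 31 19
f 31 10 32
f 19 32 6
f 31 32 19
f 3 15 39
f 15 5 40
f 39 40 12
f 15 40 39
f 7 20 36
f 20 3 35
f 36 35 11
f 20 35 36
f 9 27 28
f 27 7 24
f 28 24 8
f 27 24 28
f 10 33 29
f 33 9 25
f 29 25 2
f 33 25 29
f 44 43 47
f 44 47 45
f 45 47 48
f 45 48 46
f 47 43 49
f 47 49 48
f 48 49 50
f 48 50 46
f 49 43 51
f 49 51 50
f 50 51 52
f 50 52 46
f 51 43 53
f 51 53 52
f 52 53 54
f 52 54 46
f 53 43 55
f 53 55 54
f 54 55 56
f 54 56 46
f 55 43 57
f 55 57 56
f 56 57 58
f 56 58 46
f 57 43 59
f 57 59 58
f 58 59 60
f 58 60 46
f 59 43 61
f 59 61 60
f 60 61 62
f 60 62 46
f 61 43 63
f 61 63 62
f 62 63 64
f 62 64 46
f 63 43 65
f 63 65 64
f 64 65 66
f 64 66 46
f 65 43 67
f 65 67 66
f 66 67 68
f 66 68 46
f 67 43 69
f 67 69 68
f 68 69 70
f 68 70 46
f 69 43 71
f 69 71 70
f 70 71 72
f 70 72 46
f 71 43 73
f 71 73 72
f 72 73 74
f 72 74 46
f 73 43 75
f 73 75 74
f 74 75 76
f 74 76 46
f 75 43 44
f 75 44 76
f 76 44 45
f 76 45 46
f 78 80 77
f 81 78 77
f 77 80 79
f 79 81 77
f 78 84 80
f 82 78 81
f 82 84 78
f 80 84 79
f 83 81 79
f 79 84 83
f 83 82 81
f 84 82 83
f 86 85 88
f 86 88 87
f 88 85 89
f 88 89 87
f 89 85 90
f 89 90 87
f 90 85 91
f 90 91 87
f 91 85 92
f 91 92 87
f 92 85 93
f 92 93 87
f 93 85 94
f 93 94 87
f 94 85 95
f 94 95 87
f 95 85 86
f 95 86 87



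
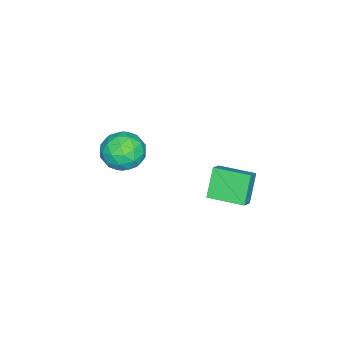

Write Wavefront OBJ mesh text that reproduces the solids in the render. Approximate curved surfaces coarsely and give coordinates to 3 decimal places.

v -3.449 -2.442 -3.142
v -2.308 -2.775 -3.297
v -4.012 -3.765 -4.443
v -2.871 -4.098 -4.598
v -3.429 -4.335 -3.564
v -3.081 -3.517 -2.76
v -3.239 -3.023 -4.98
v -2.891 -2.205 -4.176
v -2.178 -3.134 -4.433
v -2.296 -3.945 -3.558
v -4.024 -2.595 -4.182
v -4.142 -3.406 -3.307
v -2.829 -2.492 -3.105
v -3.491 -4.048 -4.635
v -3.819 -4.187 -4.027
v -3.148 -4.383 -4.118
v -3.283 -2.928 -2.789
v -2.613 -3.124 -2.881
v -3.272 -4.041 -3.038
v -3.707 -3.416 -4.859
v -3.037 -3.612 -4.951
v -3.172 -2.157 -3.622
v -2.501 -2.353 -3.713
v -3.048 -2.499 -4.702
v -2.082 -2.899 -3.864
v -2.413 -3.677 -4.629
v -2.629 -3.045 -4.854
v -2.425 -2.564 -4.381
v -2.151 -3.375 -3.35
v -2.482 -4.153 -4.115
v -2.81 -4.292 -3.507
v -2.605 -3.812 -3.034
v -2.075 -3.587 -4.018
v -3.838 -2.387 -3.625
v -4.169 -3.165 -4.39
v -3.715 -2.728 -4.706
v -3.51 -2.248 -4.233
v -3.907 -2.863 -3.111
v -4.238 -3.641 -3.876
v -3.895 -3.976 -3.359
v -3.691 -3.495 -2.886
v -4.245 -2.953 -3.722
v -3.578 1.552 -3.42
v -2.849 1.583 -2.909
v -3.701 3.407 -3.359
v -2.972 3.438 -2.849
v -2.608 1.662 -4.811
v -1.879 1.693 -4.301
v -2.731 3.517 -4.751
v -2.002 3.548 -4.24
f 1 38 17
f 38 12 41
f 17 41 6
f 38 41 17
f 1 17 13
f 17 6 18
f 13 18 2
f 17 18 13
f 1 13 22
f 13 2 23
f 22 23 8
f 13 23 22
f 1 22 34
f 22 8 37
f 34 37 11
f 22 37 34
f 1 34 38
f 34 11 42
f 38 42 12
f 34 42 38
f 2 18 29
f 18 6 32
f 29 32 10
f 18 32 29
f 6 41 19
f 41 12 40
f 19 40 5
f 41 40 19
f 12 42 39
f 42 11 35
f 39 35 3
f 42 35 39
f 11 37 36
f 37 8 24
f 36 24 7
f 37 24 36
f 8 23 28
f 23 2 25
f 28 25 9
f 23 25 28
f 4 30 16
f 30 10 31
f 16 31 5
f 30 31 16
f 4 16 14
f 16 5 15
f 14 15 3
f 16 15 14
f 4 14 21
f 14 3 20
f 21 20 7
f 14 20 21
f 4 21 26
f 21 7 27
f 26 27 9
f 21 27 26
f 4 26 30
f 26 9 33
f 30 33 10
f 26 33 30
f 5 31 19
f 31 10 32
f 19 32 6
f 31 32 19
f 3 15 39
f 15 5 40
f 39 40 12
f 15 40 39
f 7 20 36
f 20 3 35
f 36 35 11
f 20 35 36
f 9 27 28
f 27 7 24
f 28 24 8
f 27 24 28
f 10 33 29
f 33 9 25
f 29 25 2
f 33 25 29
f 44 46 43
f 47 44 43
f 43 46 45
f 45 47 43
f 44 50 46
f 48 44 47
f 48 50 44
f 46 50 45
f 49 47 45
f 45 50 49
f 49 48 47
f 50 48 49



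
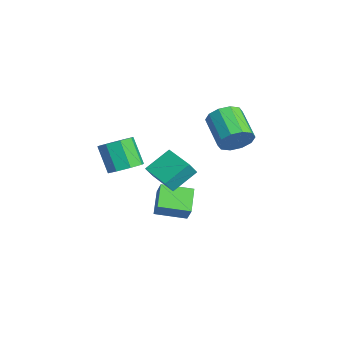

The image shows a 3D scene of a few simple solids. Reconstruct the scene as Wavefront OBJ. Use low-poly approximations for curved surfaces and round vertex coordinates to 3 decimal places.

v 1.289 3.238 -0.333
v 1.687 2.808 0.466
v -0.091 2.733 1.311
v -0.489 3.162 0.513
v 1.701 3.414 0.55
v -0.077 3.339 1.395
v 1.558 3.952 0.297
v -0.22 3.877 1.143
v 1.312 4.218 -0.196
v -0.465 4.143 0.649
v 1.058 4.109 -0.742
v -0.72 4.034 0.104
v 0.891 3.667 -1.131
v -0.887 3.592 -0.286
v 0.877 3.061 -1.215
v -0.901 2.986 -0.37
v 1.02 2.523 -0.963
v -0.758 2.448 -0.117
v 1.265 2.257 -0.469
v -0.512 2.182 0.376
v 1.52 2.366 0.076
v -0.258 2.291 0.922
v 2.864 -2.892 -0.188
v 3.633 -2.869 0.334
v 2.705 -3.124 1.711
v 1.936 -3.148 1.188
v 3.338 -2.226 0.255
v 2.409 -2.481 1.631
v 2.765 -1.974 -0.085
v 1.837 -2.229 1.292
v 2.251 -2.26 -0.485
v 1.322 -2.515 0.892
v 2.095 -2.916 -0.711
v 1.167 -3.171 0.666
v 2.391 -3.559 -0.631
v 1.462 -3.814 0.745
v 2.963 -3.811 -0.292
v 2.035 -4.066 1.085
v 3.478 -3.525 0.108
v 2.549 -3.78 1.485
v 0.587 -0.692 -3.734
v 1.166 -0.653 -2.835
v 1.048 0.903 -4.099
v 1.627 0.942 -3.2
v 1.813 -1.222 -4.5
v 2.392 -1.183 -3.601
v 2.274 0.373 -4.865
v 2.853 0.412 -3.966
v 0.874 -0.968 -2.356
v 1.167 -1.454 -1.533
v 0.526 0.373 -1.441
v 0.819 -0.114 -0.618
v 2.441 -0.406 -2.582
v 2.734 -0.893 -1.759
v 2.093 0.934 -1.667
v 2.386 0.448 -0.844
f 2 1 5
f 2 5 3
f 3 5 6
f 3 6 4
f 5 1 7
f 5 7 6
f 6 7 8
f 6 8 4
f 7 1 9
f 7 9 8
f 8 9 10
f 8 10 4
f 9 1 11
f 9 11 10
f 10 11 12
f 10 12 4
f 11 1 13
f 11 13 12
f 12 13 14
f 12 14 4
f 13 1 15
f 13 15 14
f 14 15 16
f 14 16 4
f 15 1 17
f 15 17 16
f 16 17 18
f 16 18 4
f 17 1 19
f 17 19 18
f 18 19 20
f 18 20 4
f 19 1 21
f 19 21 20
f 20 21 22
f 20 22 4
f 21 1 2
f 21 2 22
f 22 2 3
f 22 3 4
f 24 23 27
f 24 27 25
f 25 27 28
f 25 28 26
f 27 23 29
f 27 29 28
f 28 29 30
f 28 30 26
f 29 23 31
f 29 31 30
f 30 31 32
f 30 32 26
f 31 23 33
f 31 33 32
f 32 33 34
f 32 34 26
f 33 23 35
f 33 35 34
f 34 35 36
f 34 36 26
f 35 23 37
f 35 37 36
f 36 37 38
f 36 38 26
f 37 23 39
f 37 39 38
f 38 39 40
f 38 40 26
f 39 23 24
f 39 24 40
f 40 24 25
f 40 25 26
f 42 44 41
f 45 42 41
f 41 44 43
f 43 45 41
f 42 48 44
f 46 42 45
f 46 48 42
f 44 48 43
f 47 45 43
f 43 48 47
f 47 46 45
f 48 46 47
f 50 52 49
f 53 50 49
f 49 52 51
f 51 53 49
f 50 56 52
f 54 50 53
f 54 56 50
f 52 56 51
f 55 53 51
f 51 56 55
f 55 54 53
f 56 54 55



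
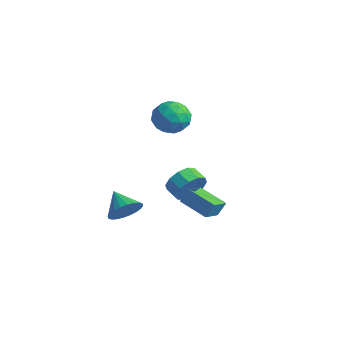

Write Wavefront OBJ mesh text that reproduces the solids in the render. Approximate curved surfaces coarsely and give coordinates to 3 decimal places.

v -2.91 0.526 3.975
v -2.093 1.195 3.479
v -2.447 -0.895 2.821
v -1.63 -0.226 2.325
v -1.494 -0.595 3.424
v -1.78 0.284 4.137
v -2.76 0.016 2.163
v -3.046 0.895 2.876
v -2 0.88 2.359
v -1.218 0.503 3.138
v -3.322 -0.203 3.162
v -2.54 -0.58 3.941
v -2.542 0.985 3.828
v -1.998 -0.685 2.472
v -1.918 -0.902 3.118
v -1.437 -0.509 2.826
v -2.359 0.45 4.215
v -1.878 0.843 3.924
v -1.526 -0.209 3.891
v -2.662 -0.543 2.376
v -2.181 -0.15 2.085
v -3.103 0.809 3.474
v -2.622 1.202 3.182
v -3.014 0.509 2.409
v -2.007 1.194 2.878
v -1.735 0.358 2.2
v -2.399 0.501 2.105
v -2.567 1.017 2.524
v -1.547 0.972 3.337
v -1.275 0.136 2.658
v -1.195 -0.081 3.304
v -1.364 0.436 3.723
v -1.493 0.786 2.678
v -3.265 0.164 3.642
v -2.993 -0.672 2.963
v -3.176 -0.136 2.577
v -3.345 0.381 2.996
v -2.805 -0.058 4.1
v -2.533 -0.894 3.422
v -1.973 -0.717 3.776
v -2.141 -0.201 4.195
v -3.047 -0.486 3.622
v -2.89 2.265 -3.879
v -2.597 1.781 -2.947
v -3.557 1.851 -2.609
v -3.85 2.335 -3.541
v -2.522 2.446 -2.869
v -3.482 2.515 -2.531
v -2.587 3.042 -3.177
v -3.547 3.111 -2.839
v -2.768 3.341 -3.752
v -3.728 3.41 -3.415
v -2.995 3.229 -4.376
v -3.955 3.299 -4.039
v -3.183 2.749 -4.811
v -4.143 2.819 -4.473
v -3.258 2.085 -4.889
v -4.218 2.154 -4.551
v -3.193 1.489 -4.581
v -4.153 1.558 -4.243
v -3.012 1.19 -4.005
v -3.972 1.259 -3.668
v -2.785 1.301 -3.381
v -3.745 1.371 -3.044
v -2.84 -2.729 -3.388
v -2.359 -3.013 -2.488
v -4.18 -2.411 -2.572
v -2.272 -2.609 -2.502
v -2.271 -2.224 -2.651
v -2.357 -1.915 -2.912
v -2.517 -1.73 -3.245
v -2.725 -1.697 -3.601
v -2.952 -1.821 -3.924
v -3.161 -2.083 -4.165
v -3.322 -2.444 -4.289
v -3.409 -2.848 -4.275
v -3.41 -3.234 -4.126
v -3.324 -3.543 -3.865
v -3.164 -3.728 -3.531
v -2.956 -3.761 -3.175
v -2.729 -3.637 -2.852
v -2.52 -3.374 -2.611
v -0.801 -0.58 -2.571
v -0.617 -0.113 -1.729
v -1.169 0.68 -3.188
v -0.984 1.146 -2.346
v 0.944 -0.326 -3.094
v 1.129 0.14 -2.252
v 0.577 0.933 -3.711
v 0.761 1.4 -2.869
f 1 38 17
f 38 12 41
f 17 41 6
f 38 41 17
f 1 17 13
f 17 6 18
f 13 18 2
f 17 18 13
f 1 13 22
f 13 2 23
f 22 23 8
f 13 23 22
f 1 22 34
f 22 8 37
f 34 37 11
f 22 37 34
f 1 34 38
f 34 11 42
f 38 42 12
f 34 42 38
f 2 18 29
f 18 6 32
f 29 32 10
f 18 32 29
f 6 41 19
f 41 12 40
f 19 40 5
f 41 40 19
f 12 42 39
f 42 11 35
f 39 35 3
f 42 35 39
f 11 37 36
f 37 8 24
f 36 24 7
f 37 24 36
f 8 23 28
f 23 2 25
f 28 25 9
f 23 25 28
f 4 30 16
f 30 10 31
f 16 31 5
f 30 31 16
f 4 16 14
f 16 5 15
f 14 15 3
f 16 15 14
f 4 14 21
f 14 3 20
f 21 20 7
f 14 20 21
f 4 21 26
f 21 7 27
f 26 27 9
f 21 27 26
f 4 26 30
f 26 9 33
f 30 33 10
f 26 33 30
f 5 31 19
f 31 10 32
f 19 32 6
f 31 32 19
f 3 15 39
f 15 5 40
f 39 40 12
f 15 40 39
f 7 20 36
f 20 3 35
f 36 35 11
f 20 35 36
f 9 27 28
f 27 7 24
f 28 24 8
f 27 24 28
f 10 33 29
f 33 9 25
f 29 25 2
f 33 25 29
f 44 43 47
f 44 47 45
f 45 47 48
f 45 48 46
f 47 43 49
f 47 49 48
f 48 49 50
f 48 50 46
f 49 43 51
f 49 51 50
f 50 51 52
f 50 52 46
f 51 43 53
f 51 53 52
f 52 53 54
f 52 54 46
f 53 43 55
f 53 55 54
f 54 55 56
f 54 56 46
f 55 43 57
f 55 57 56
f 56 57 58
f 56 58 46
f 57 43 59
f 57 59 58
f 58 59 60
f 58 60 46
f 59 43 61
f 59 61 60
f 60 61 62
f 60 62 46
f 61 43 63
f 61 63 62
f 62 63 64
f 62 64 46
f 63 43 44
f 63 44 64
f 64 44 45
f 64 45 46
f 66 65 68
f 66 68 67
f 68 65 69
f 68 69 67
f 69 65 70
f 69 70 67
f 70 65 71
f 70 71 67
f 71 65 72
f 71 72 67
f 72 65 73
f 72 73 67
f 73 65 74
f 73 74 67
f 74 65 75
f 74 75 67
f 75 65 76
f 75 76 67
f 76 65 77
f 76 77 67
f 77 65 78
f 77 78 67
f 78 65 79
f 78 79 67
f 79 65 80
f 79 80 67
f 80 65 81
f 80 81 67
f 81 65 82
f 81 82 67
f 82 65 66
f 82 66 67
f 84 86 83
f 87 84 83
f 83 86 85
f 85 87 83
f 84 90 86
f 88 84 87
f 88 90 84
f 86 90 85
f 89 87 85
f 85 90 89
f 89 88 87
f 90 88 89



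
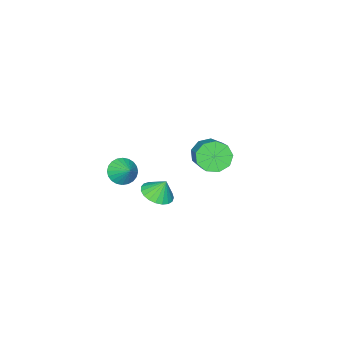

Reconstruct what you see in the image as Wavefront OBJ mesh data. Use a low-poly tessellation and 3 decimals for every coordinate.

v -3.748 -4.067 -3.676
v -3.061 -4.073 -4.443
v -1.964 -2.88 -3.471
v -2.652 -2.873 -2.704
v -3.531 -3.558 -4.545
v -2.434 -2.365 -3.572
v -4.102 -3.281 -4.241
v -3.006 -2.088 -3.268
v -4.508 -3.372 -3.672
v -3.412 -2.179 -2.699
v -4.559 -3.788 -3.105
v -3.462 -2.594 -2.132
v -4.23 -4.334 -2.806
v -3.133 -3.141 -1.833
v -3.675 -4.755 -2.914
v -2.579 -3.562 -1.941
v -3.155 -4.854 -3.379
v -2.059 -3.661 -2.406
v -2.912 -4.585 -3.983
v -1.816 -3.392 -3.01
v 1.387 -3.491 -3.531
v 2.307 -3.295 -3.402
v 1.153 -3.069 -2.509
v 2.175 -2.963 -3.57
v 1.906 -2.722 -3.731
v 1.548 -2.614 -3.857
v 1.162 -2.657 -3.927
v 0.814 -2.845 -3.928
v 0.566 -3.145 -3.861
v 0.459 -3.505 -3.737
v 0.513 -3.862 -3.577
v 0.718 -4.155 -3.409
v 1.038 -4.333 -3.262
v 1.419 -4.366 -3.162
v 1.794 -4.248 -3.125
v 2.099 -3.998 -3.159
v 2.28 -3.661 -3.257
v 3.471 -4.047 -0.787
v 4.145 -4.503 -0.579
v 3.829 -3.213 -0.113
v 4.256 -4.34 -0.841
v 4.248 -4.132 -1.094
v 4.121 -3.911 -1.301
v 3.896 -3.711 -1.429
v 3.605 -3.562 -1.459
v 3.295 -3.487 -1.387
v 3.011 -3.497 -1.224
v 2.797 -3.591 -0.994
v 2.686 -3.754 -0.732
v 2.694 -3.962 -0.479
v 2.821 -4.183 -0.272
v 3.046 -4.383 -0.144
v 3.337 -4.532 -0.114
v 3.648 -4.607 -0.186
v 3.931 -4.597 -0.349
f 2 1 5
f 2 5 3
f 3 5 6
f 3 6 4
f 5 1 7
f 5 7 6
f 6 7 8
f 6 8 4
f 7 1 9
f 7 9 8
f 8 9 10
f 8 10 4
f 9 1 11
f 9 11 10
f 10 11 12
f 10 12 4
f 11 1 13
f 11 13 12
f 12 13 14
f 12 14 4
f 13 1 15
f 13 15 14
f 14 15 16
f 14 16 4
f 15 1 17
f 15 17 16
f 16 17 18
f 16 18 4
f 17 1 19
f 17 19 18
f 18 19 20
f 18 20 4
f 19 1 2
f 19 2 20
f 20 2 3
f 20 3 4
f 22 21 24
f 22 24 23
f 24 21 25
f 24 25 23
f 25 21 26
f 25 26 23
f 26 21 27
f 26 27 23
f 27 21 28
f 27 28 23
f 28 21 29
f 28 29 23
f 29 21 30
f 29 30 23
f 30 21 31
f 30 31 23
f 31 21 32
f 31 32 23
f 32 21 33
f 32 33 23
f 33 21 34
f 33 34 23
f 34 21 35
f 34 35 23
f 35 21 36
f 35 36 23
f 36 21 37
f 36 37 23
f 37 21 22
f 37 22 23
f 39 38 41
f 39 41 40
f 41 38 42
f 41 42 40
f 42 38 43
f 42 43 40
f 43 38 44
f 43 44 40
f 44 38 45
f 44 45 40
f 45 38 46
f 45 46 40
f 46 38 47
f 46 47 40
f 47 38 48
f 47 48 40
f 48 38 49
f 48 49 40
f 49 38 50
f 49 50 40
f 50 38 51
f 50 51 40
f 51 38 52
f 51 52 40
f 52 38 53
f 52 53 40
f 53 38 54
f 53 54 40
f 54 38 55
f 54 55 40
f 55 38 39
f 55 39 40



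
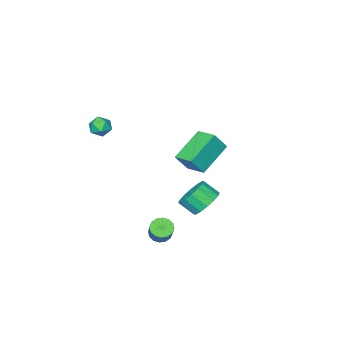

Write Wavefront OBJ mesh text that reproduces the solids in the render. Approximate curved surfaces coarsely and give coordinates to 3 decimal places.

v 3.87 -2.194 3.708
v 4.263 -2.048 3.236
v 3.577 -3.032 3.204
v 3.97 -2.886 2.732
v 4.201 -3.066 3.291
v 4.382 -2.548 3.603
v 3.458 -2.532 2.837
v 3.639 -2.014 3.149
v 4.009 -2.257 2.698
v 4.467 -2.587 2.979
v 3.373 -2.493 3.461
v 3.831 -2.823 3.742
v 2.055 -0.38 -3.974
v 2.588 -0.572 -4.138
v 3.318 0.428 -2.93
v 2.785 0.62 -2.766
v 2.537 -0.325 -4.31
v 3.267 0.675 -3.102
v 2.356 -0.093 -4.393
v 3.086 0.907 -3.185
v 2.094 0.062 -4.363
v 2.824 1.062 -3.155
v 1.822 0.098 -4.229
v 2.552 1.098 -3.021
v 1.613 0.007 -4.027
v 2.343 1.007 -2.819
v 1.522 -0.188 -3.81
v 2.252 0.812 -2.602
v 1.573 -0.435 -3.638
v 2.303 0.565 -2.43
v 1.754 -0.667 -3.555
v 2.484 0.333 -2.347
v 2.016 -0.822 -3.585
v 2.746 0.178 -2.377
v 2.288 -0.858 -3.719
v 3.018 0.142 -2.511
v 2.497 -0.767 -3.921
v 3.227 0.233 -2.713
v -0.157 0.477 -2.395
v 0.365 1.123 -2.048
v 0.779 0.428 -1.378
v 0.257 -0.217 -1.725
v -0.026 1.135 -1.794
v 0.389 0.44 -1.125
v -0.452 0.97 -1.701
v -0.037 0.275 -1.032
v -0.799 0.673 -1.794
v -0.384 -0.022 -1.125
v -0.974 0.324 -2.048
v -0.559 -0.371 -1.379
v -0.93 0.016 -2.395
v -0.516 -0.679 -1.726
v -0.679 -0.168 -2.742
v -0.265 -0.863 -2.072
v -0.289 -0.18 -2.995
v 0.126 -0.875 -2.326
v 0.137 -0.015 -3.088
v 0.552 -0.71 -2.419
v 0.484 0.282 -2.995
v 0.899 -0.413 -2.326
v 0.659 0.631 -2.741
v 1.074 -0.064 -2.072
v 0.616 0.939 -2.394
v 1.03 0.244 -1.725
v -1.869 -2.981 -2.212
v -3.617 -3.236 -1.097
v -1.88 -1.739 -1.946
v -3.629 -1.994 -0.831
v -1.211 -3.186 -1.229
v -2.96 -3.441 -0.114
v -1.223 -1.944 -0.963
v -2.971 -2.199 0.152
f 1 12 6
f 1 6 2
f 1 2 8
f 1 8 11
f 1 11 12
f 2 6 10
f 6 12 5
f 12 11 3
f 11 8 7
f 8 2 9
f 4 10 5
f 4 5 3
f 4 3 7
f 4 7 9
f 4 9 10
f 5 10 6
f 3 5 12
f 7 3 11
f 9 7 8
f 10 9 2
f 14 13 17
f 14 17 15
f 15 17 18
f 15 18 16
f 17 13 19
f 17 19 18
f 18 19 20
f 18 20 16
f 19 13 21
f 19 21 20
f 20 21 22
f 20 22 16
f 21 13 23
f 21 23 22
f 22 23 24
f 22 24 16
f 23 13 25
f 23 25 24
f 24 25 26
f 24 26 16
f 25 13 27
f 25 27 26
f 26 27 28
f 26 28 16
f 27 13 29
f 27 29 28
f 28 29 30
f 28 30 16
f 29 13 31
f 29 31 30
f 30 31 32
f 30 32 16
f 31 13 33
f 31 33 32
f 32 33 34
f 32 34 16
f 33 13 35
f 33 35 34
f 34 35 36
f 34 36 16
f 35 13 37
f 35 37 36
f 36 37 38
f 36 38 16
f 37 13 14
f 37 14 38
f 38 14 15
f 38 15 16
f 40 39 43
f 40 43 41
f 41 43 44
f 41 44 42
f 43 39 45
f 43 45 44
f 44 45 46
f 44 46 42
f 45 39 47
f 45 47 46
f 46 47 48
f 46 48 42
f 47 39 49
f 47 49 48
f 48 49 50
f 48 50 42
f 49 39 51
f 49 51 50
f 50 51 52
f 50 52 42
f 51 39 53
f 51 53 52
f 52 53 54
f 52 54 42
f 53 39 55
f 53 55 54
f 54 55 56
f 54 56 42
f 55 39 57
f 55 57 56
f 56 57 58
f 56 58 42
f 57 39 59
f 57 59 58
f 58 59 60
f 58 60 42
f 59 39 61
f 59 61 60
f 60 61 62
f 60 62 42
f 61 39 63
f 61 63 62
f 62 63 64
f 62 64 42
f 63 39 40
f 63 40 64
f 64 40 41
f 64 41 42
f 66 68 65
f 69 66 65
f 65 68 67
f 67 69 65
f 66 72 68
f 70 66 69
f 70 72 66
f 68 72 67
f 71 69 67
f 67 72 71
f 71 70 69
f 72 70 71

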